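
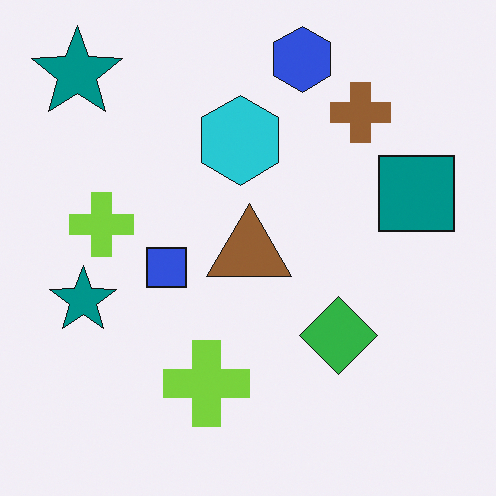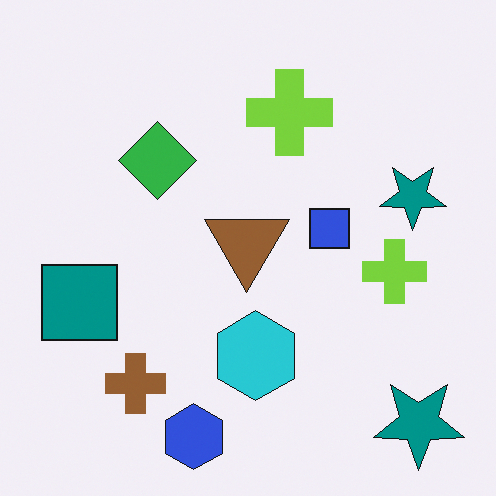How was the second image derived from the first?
Rotated 180°.

The blue hexagon sits in the top of the first image and the bottom of the second — consistent with a whole-image 180° rotation.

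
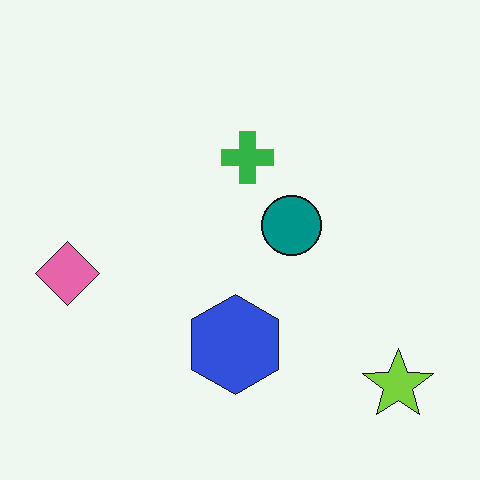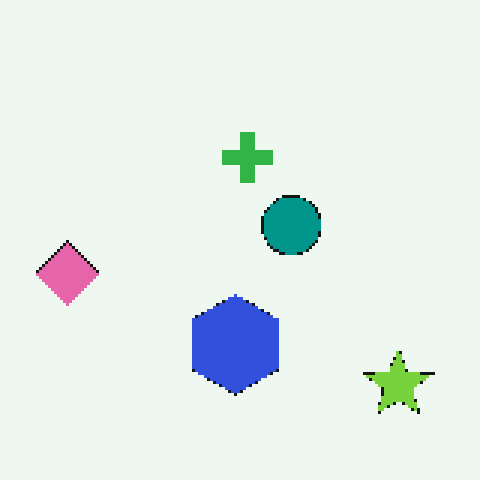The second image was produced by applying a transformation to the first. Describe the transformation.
It was mildly pixelated.

Shapes are reduced to large square blocks; fine edges and outlines are lost — a downscale-then-upscale (mosaic) effect.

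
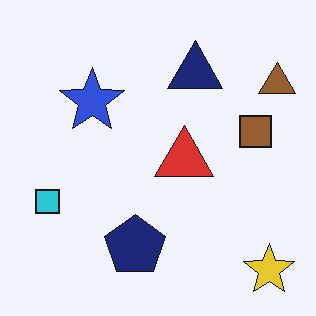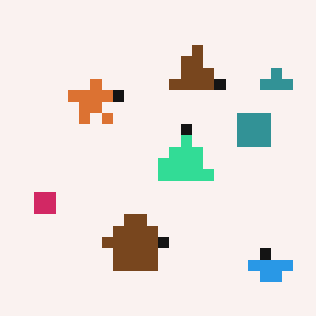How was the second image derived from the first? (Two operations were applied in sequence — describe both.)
Hue-shifted noticeably, then coarsely pixelated.

Every shape's color has rotated by the same amount around the hue wheel — a uniform hue shift. Shapes are reduced to large square blocks; fine edges and outlines are lost — a downscale-then-upscale (mosaic) effect.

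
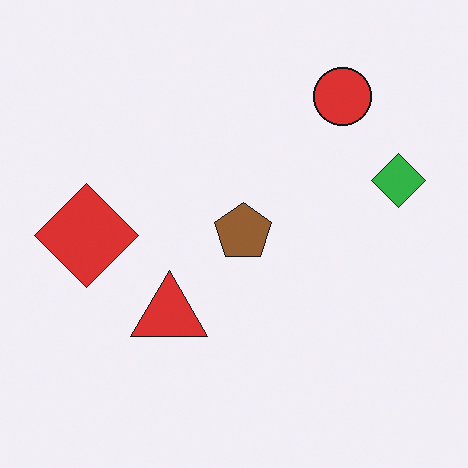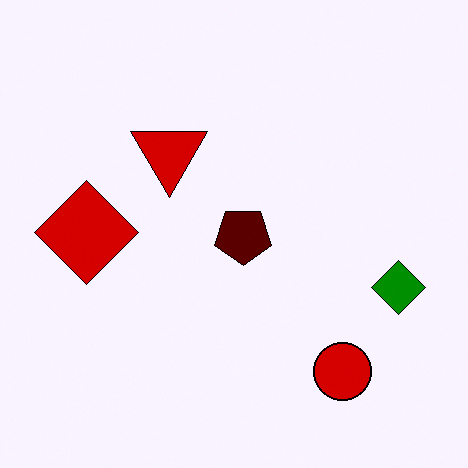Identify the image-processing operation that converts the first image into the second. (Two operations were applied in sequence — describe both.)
This is the original image boosted in contrast, then flipped vertically (top ↔ bottom).

Tones are pushed away from mid-grey across the whole image — a global contrast change. The red circle is in the top-right of the first image and the bottom-right of the second — shapes on opposite sides of the horizontal midline have swapped in a mirror flip.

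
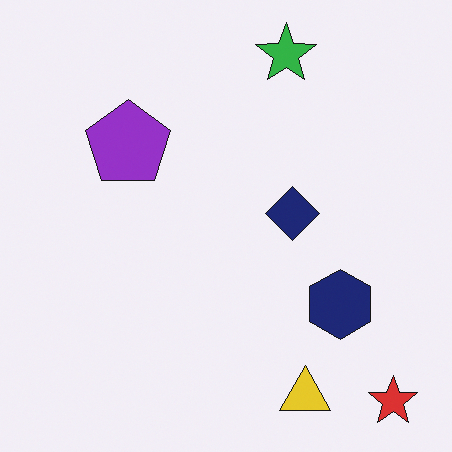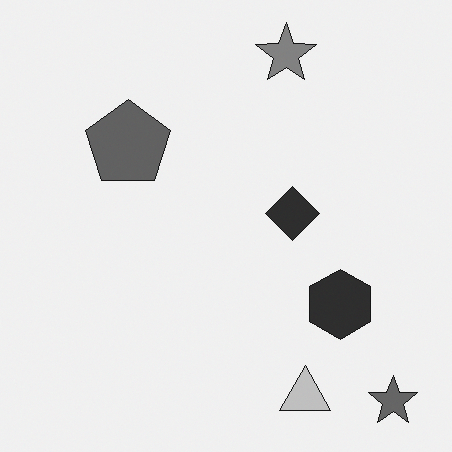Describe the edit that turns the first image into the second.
The image was converted to grayscale.

All color is removed — every shape is now a shade of grey.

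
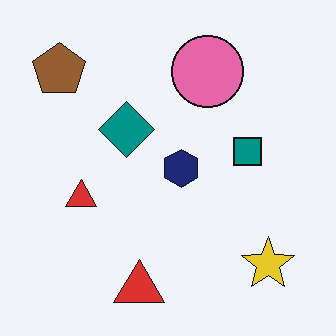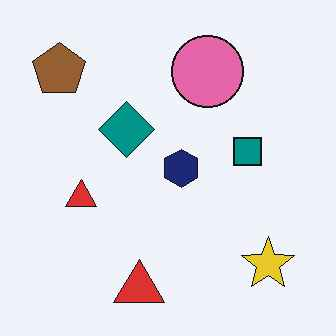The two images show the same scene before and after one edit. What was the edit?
It was given moderate JPEG compression.

Blocky 8×8 compression artifacts appear around shape edges and the flat background shows ringing — characteristic JPEG degradation.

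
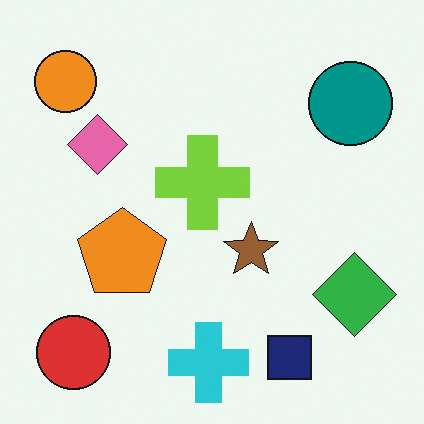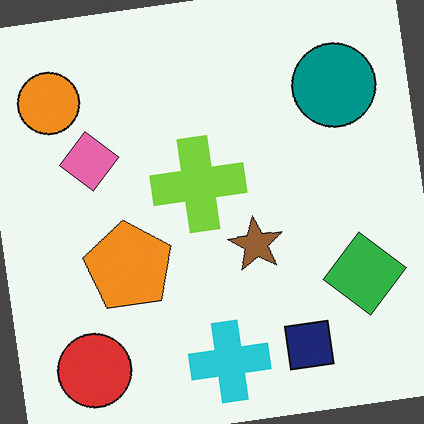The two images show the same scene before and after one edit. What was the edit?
The transformation is: rotated counter-clockwise by a slight angle.

Every shape is tilted by the same angle and the image corners show triangular fill wedges — a whole-image rotation by a non-right angle.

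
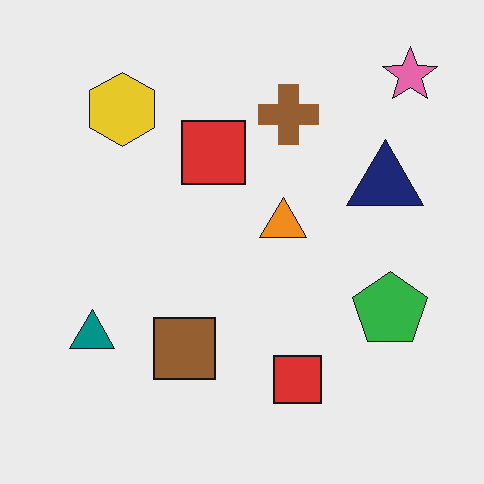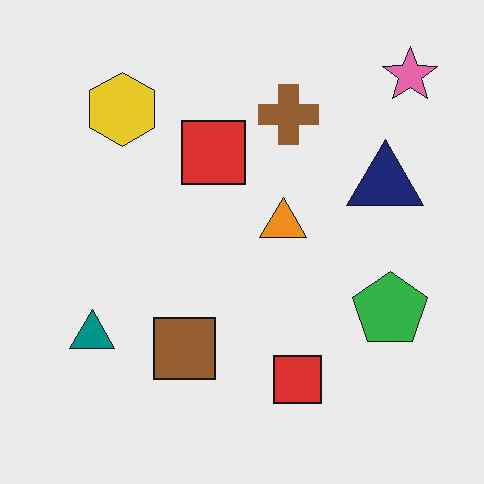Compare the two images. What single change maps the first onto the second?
The second image is the first JPEG-compressed with visible artifacts.

Blocky 8×8 compression artifacts appear around shape edges and the flat background shows ringing — characteristic JPEG degradation.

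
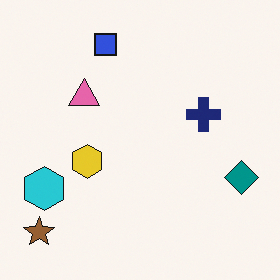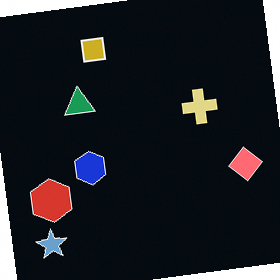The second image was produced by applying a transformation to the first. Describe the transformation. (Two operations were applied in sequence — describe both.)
The second image is the first rotated counter-clockwise by a small amount, then color-inverted (negative).

Every shape is tilted by the same angle and the image corners show triangular fill wedges — a whole-image rotation by a non-right angle. The light background has become dark and every shape's color is its complement — a photographic negative.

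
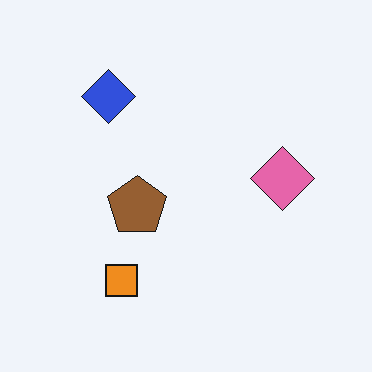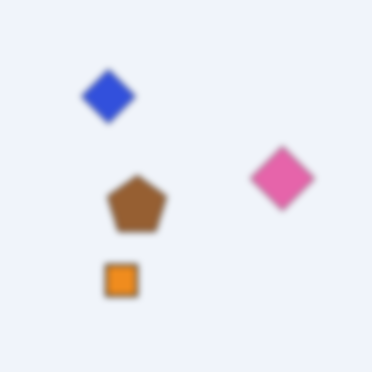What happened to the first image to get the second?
This is the original image noticeably gaussian-blurred.

Shape edges and outlines are uniformly softened across the whole image.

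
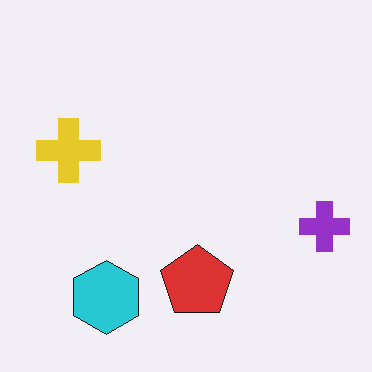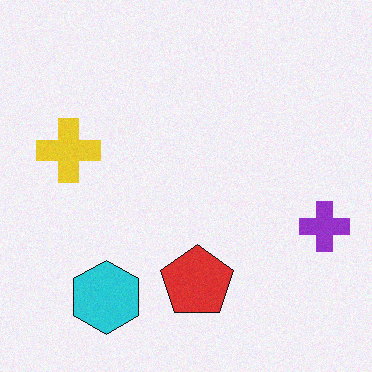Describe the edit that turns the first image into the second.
Degraded with subtle gaussian noise.

Random speckle covers the whole image, including the flat background.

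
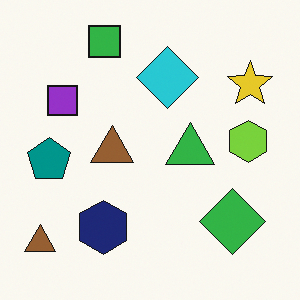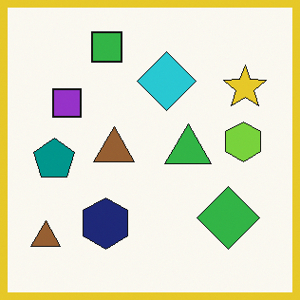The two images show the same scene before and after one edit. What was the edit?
The transformation is: framed with a yellow border.

A solid yellow frame runs around the edge of the second image, with the content slightly shrunk inside it.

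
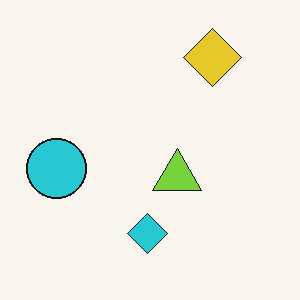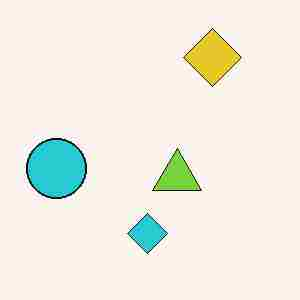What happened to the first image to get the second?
The image was heavily JPEG-compressed with obvious blocking artifacts.

Blocky 8×8 compression artifacts appear around shape edges and the flat background shows ringing — characteristic JPEG degradation.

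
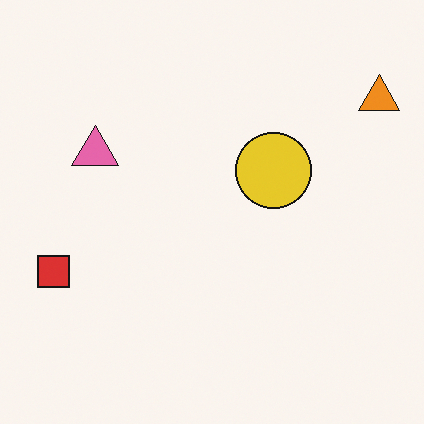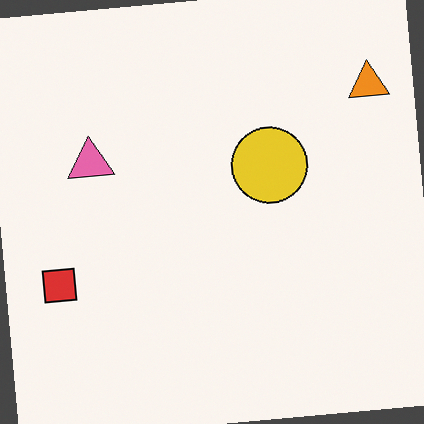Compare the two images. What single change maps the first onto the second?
The transformation is: rotated counter-clockwise by a small amount.

Every shape is tilted by the same angle and the image corners show triangular fill wedges — a whole-image rotation by a non-right angle.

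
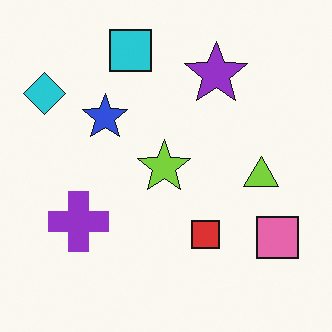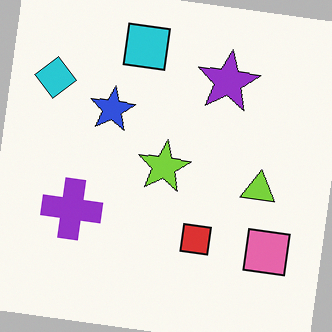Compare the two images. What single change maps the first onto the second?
This is the original image rotated clockwise by a slight angle.

Every shape is tilted by the same angle and the image corners show triangular fill wedges — a whole-image rotation by a non-right angle.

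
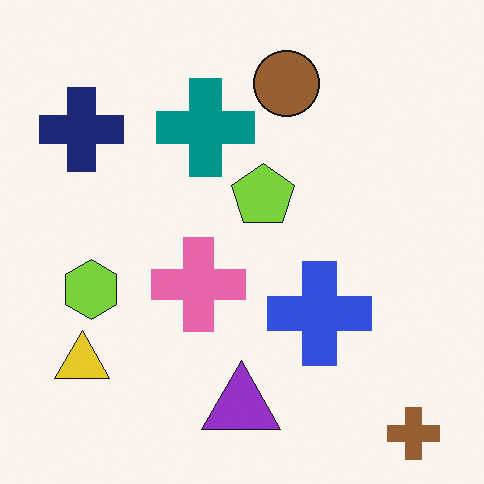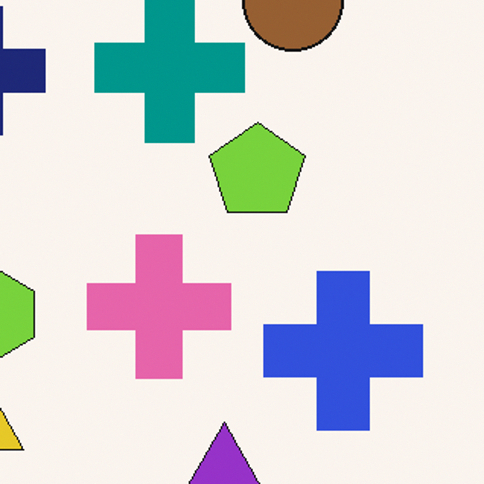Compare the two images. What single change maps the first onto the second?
The second image is the first cropped to a modestly smaller region and rescaled.

The visible shapes are larger and the field of view is narrower; shapes near the original edges may be partly or wholly outside the frame — a crop-and-rescale.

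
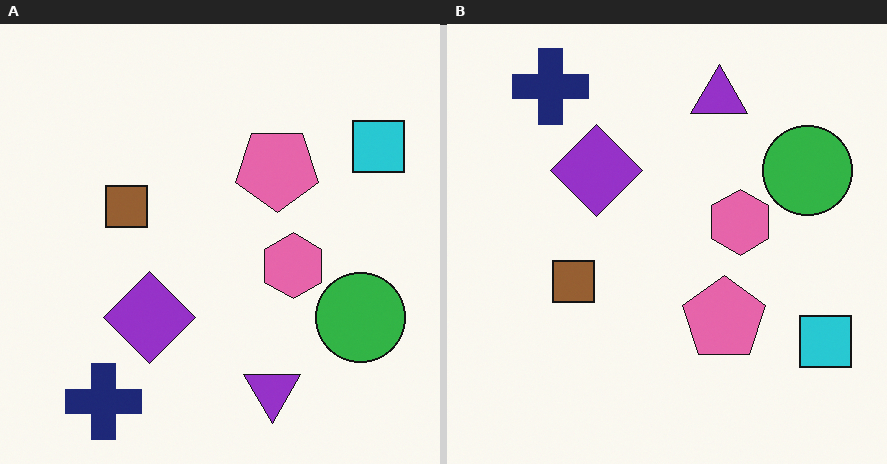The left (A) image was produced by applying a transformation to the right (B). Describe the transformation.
The left (A) image is the right (B) flipped vertically (top ↔ bottom).

The navy cross is in the top-left of the right (B) image and the bottom-left of the left (A) — shapes on opposite sides of the horizontal midline have swapped in a mirror flip.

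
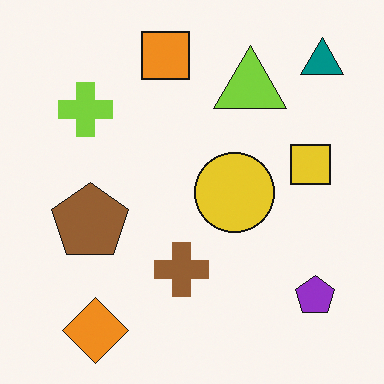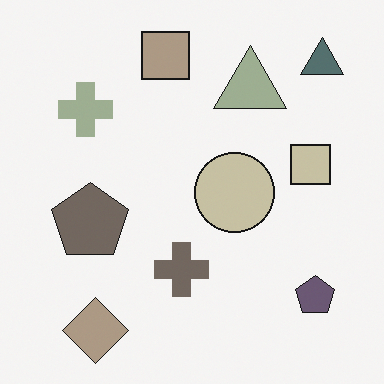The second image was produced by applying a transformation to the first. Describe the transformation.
The transformation is: heavily desaturated.

All colors are more muted and greyish — a global saturation change.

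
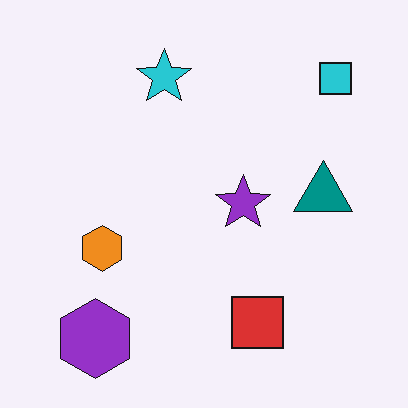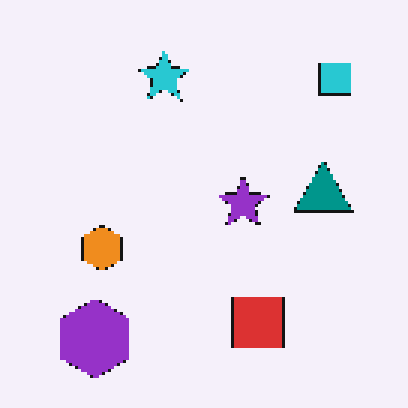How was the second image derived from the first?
This is the original image lightly pixelated (a mild mosaic effect).

Shapes are reduced to large square blocks; fine edges and outlines are lost — a downscale-then-upscale (mosaic) effect.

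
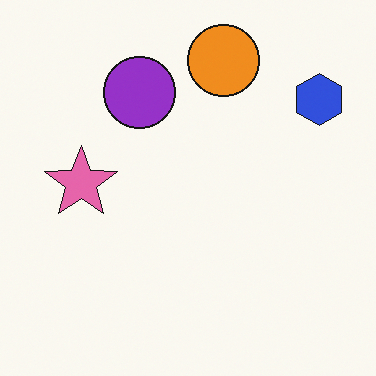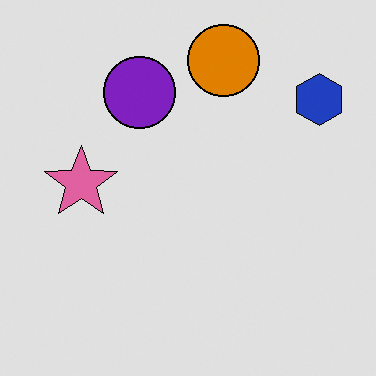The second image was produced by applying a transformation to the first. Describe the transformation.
It was moderately posterized.

Each flat color has snapped to a coarser quantized level — most visibly, the near-white background has dropped to a flat grey.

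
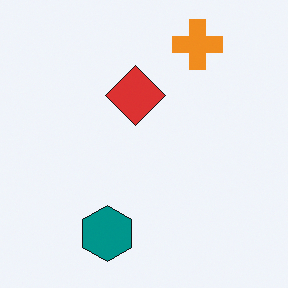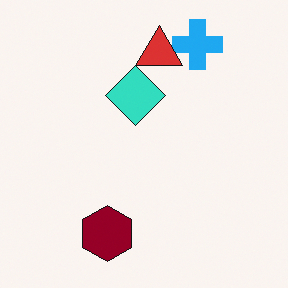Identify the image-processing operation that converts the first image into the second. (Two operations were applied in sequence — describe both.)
The second image is the first hue-shifted by a large amount, then overlaid with an additional red triangle.

Every shape's color has rotated by the same amount around the hue wheel — a uniform hue shift. A red triangle appears in the second image that is absent from the first.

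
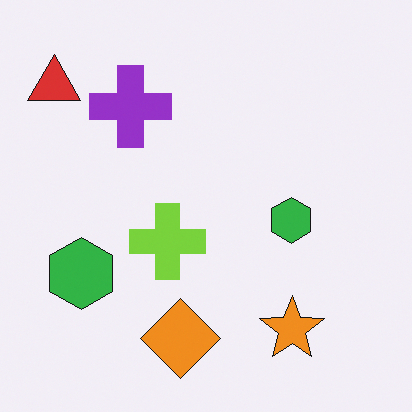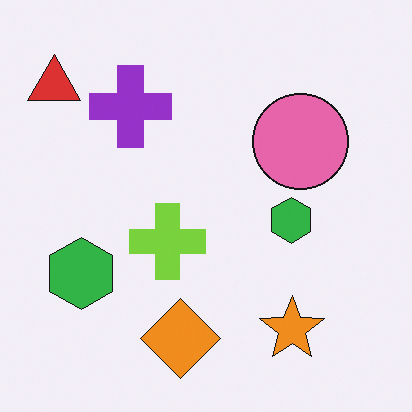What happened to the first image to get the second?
Overlaid with an additional pink circle.

A pink circle appears in the second image that is absent from the first.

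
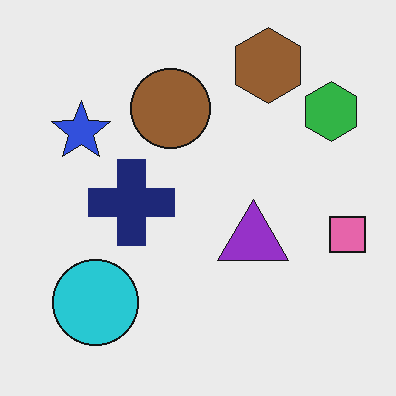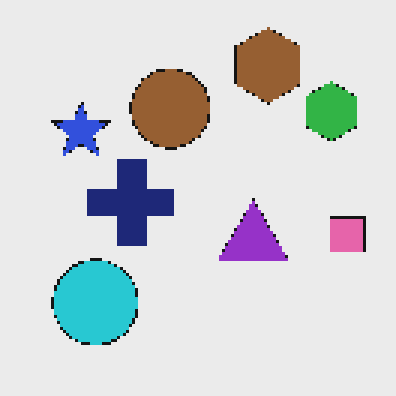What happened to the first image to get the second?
The second image is the first lightly pixelated (a mild mosaic effect).

Shapes are reduced to large square blocks; fine edges and outlines are lost — a downscale-then-upscale (mosaic) effect.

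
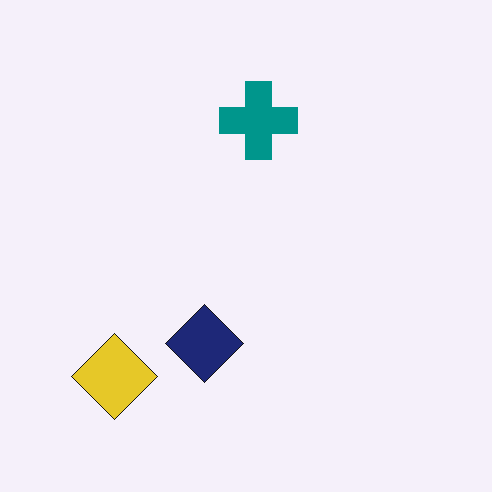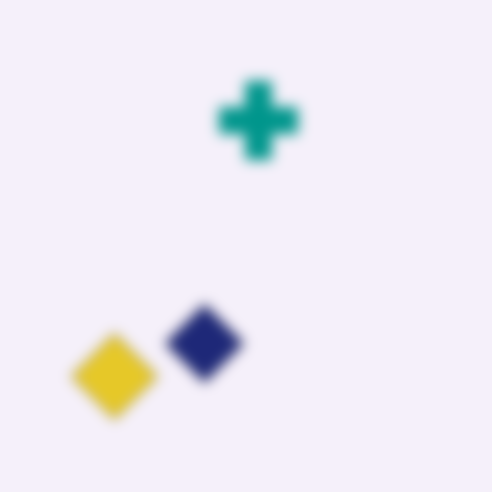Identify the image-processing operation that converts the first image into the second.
Heavily blurred.

Shape edges and outlines are uniformly softened across the whole image.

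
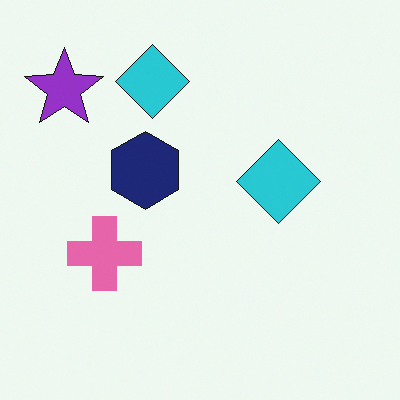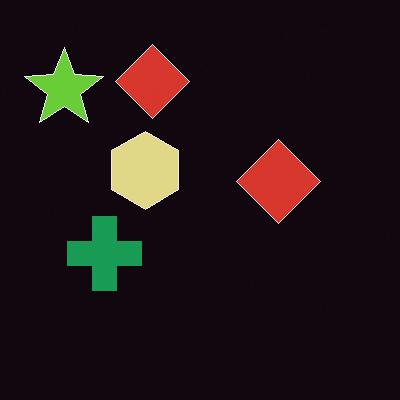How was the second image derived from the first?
It was color-inverted (negative).

The light background has become dark and every shape's color is its complement — a photographic negative.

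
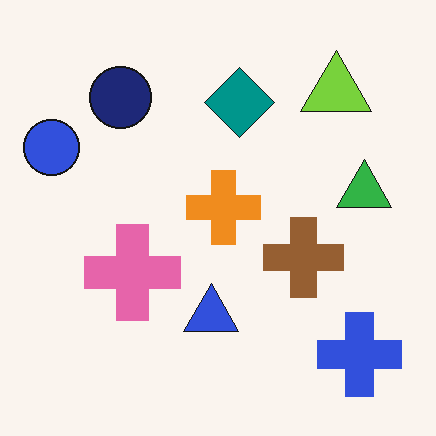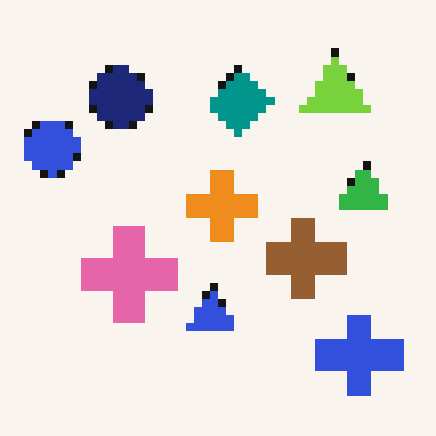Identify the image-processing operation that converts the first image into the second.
This is the original image moderately pixelated.

Shapes are reduced to large square blocks; fine edges and outlines are lost — a downscale-then-upscale (mosaic) effect.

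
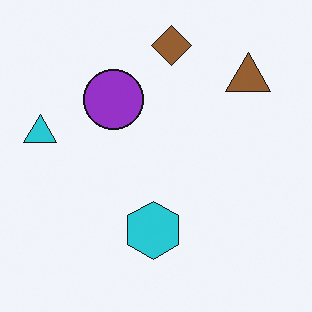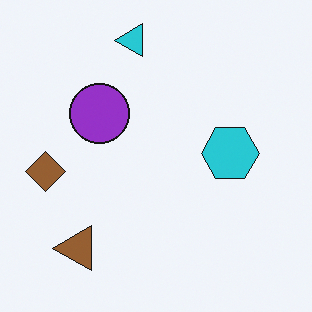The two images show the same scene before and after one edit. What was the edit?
The transformation is: transposed (reflected across the top-left ↔ bottom-right diagonal).

Shapes have swapped their row and column positions — what was in the top-right is now in the bottom-left — a diagonal reflection.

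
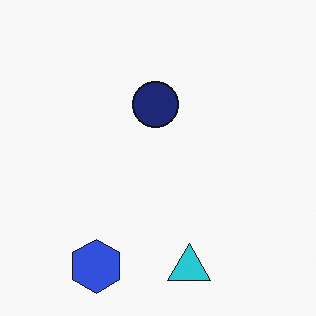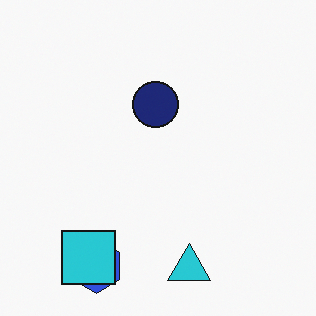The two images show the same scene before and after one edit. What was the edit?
It was overlaid with an additional cyan square.

A cyan square appears in the second image that is absent from the first.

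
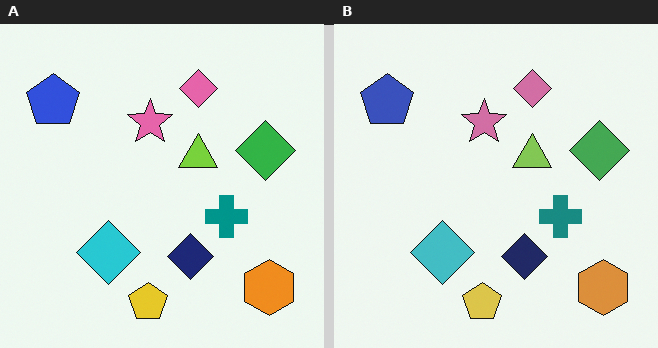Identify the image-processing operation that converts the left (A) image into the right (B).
The transformation is: slightly desaturated.

All colors are more muted and greyish — a global saturation change.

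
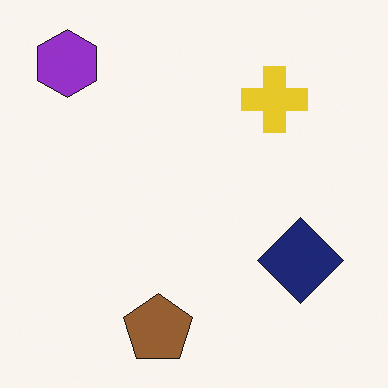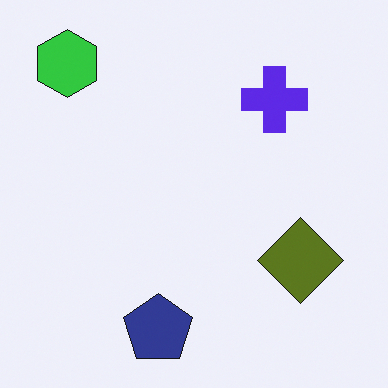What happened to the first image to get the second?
The second image is the first hue-shifted through roughly half the color wheel.

Every shape's color has rotated by the same amount around the hue wheel — a uniform hue shift.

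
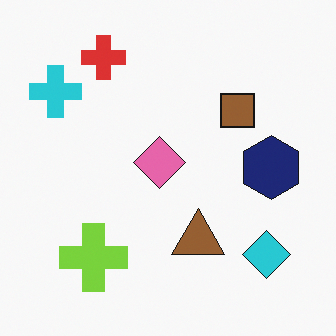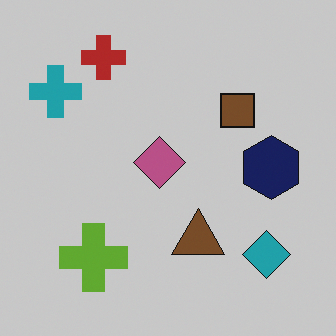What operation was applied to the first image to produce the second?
The image was slightly darkened.

Every pixel — background and shapes alike — is uniformly darkened.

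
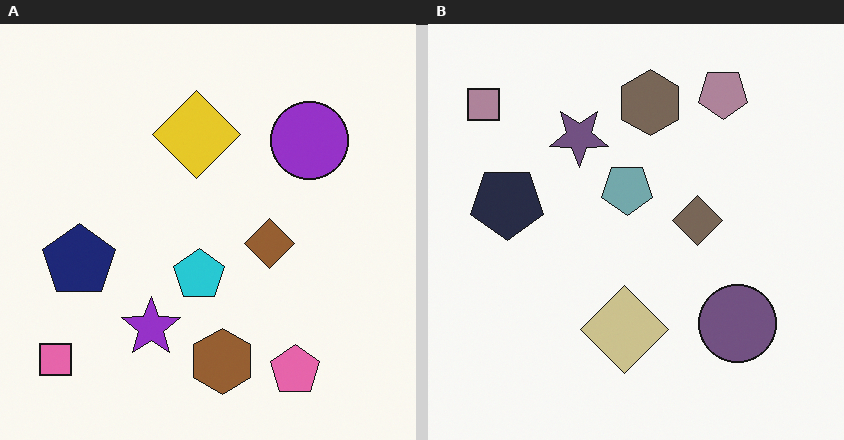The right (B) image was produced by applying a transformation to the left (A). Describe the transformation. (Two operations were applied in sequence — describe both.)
It was flipped vertically (top ↔ bottom), then made much more muted (saturation change).

The pink pentagon is in the bottom-right of the left (A) image and the top-right of the right (B) — shapes on opposite sides of the horizontal midline have swapped in a mirror flip. All colors are more muted and greyish — a global saturation change.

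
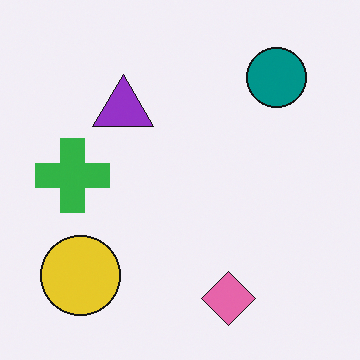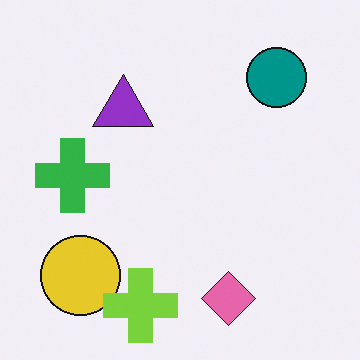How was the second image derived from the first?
The transformation is: overlaid with an additional lime cross.

A lime cross appears in the second image that is absent from the first.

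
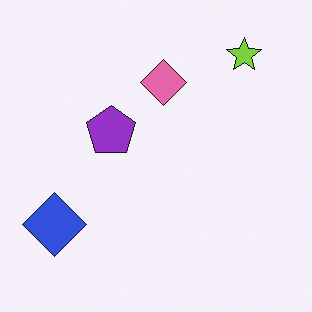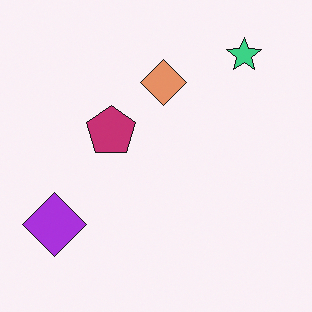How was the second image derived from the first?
The image was hue-shifted by a small amount.

Every shape's color has rotated by the same amount around the hue wheel — a uniform hue shift.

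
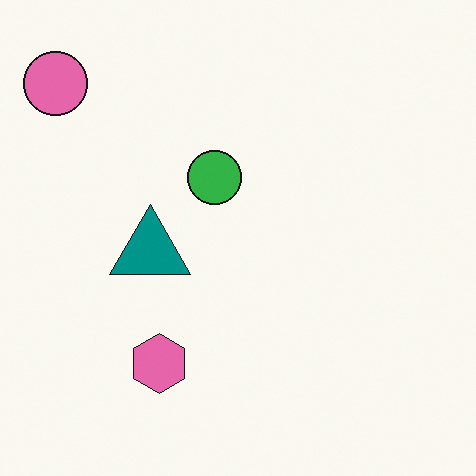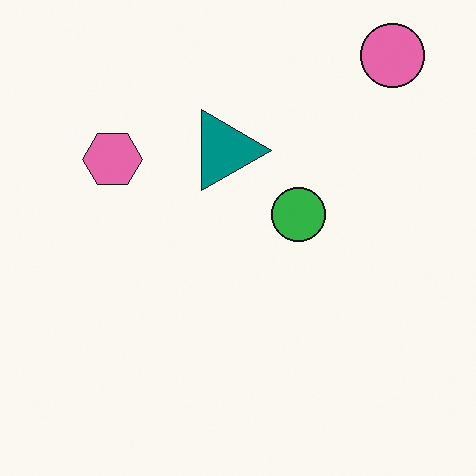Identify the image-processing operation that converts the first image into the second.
It was rotated 90° clockwise.

The pink circle sits in the top-left of the first image and the top-right of the second — consistent with a whole-image 90° clockwise rotation.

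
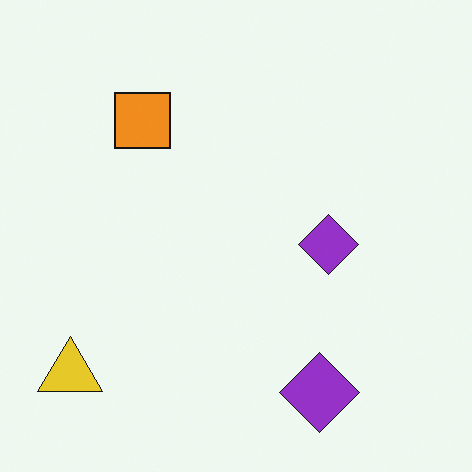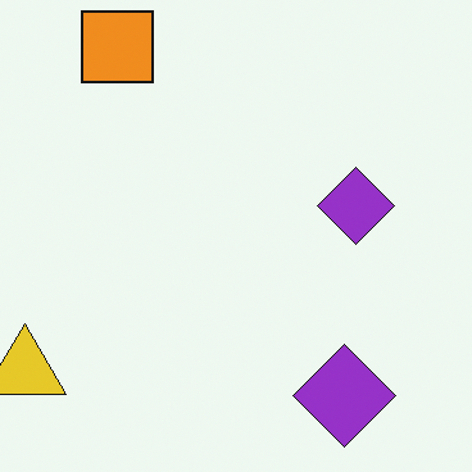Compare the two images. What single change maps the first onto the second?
The image was cropped to a modestly smaller region and rescaled.

The visible shapes are larger and the field of view is narrower; shapes near the original edges may be partly or wholly outside the frame — a crop-and-rescale.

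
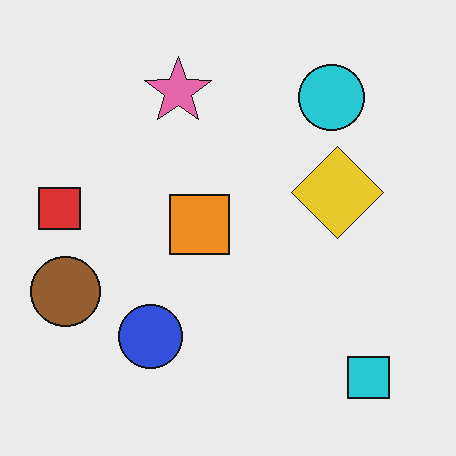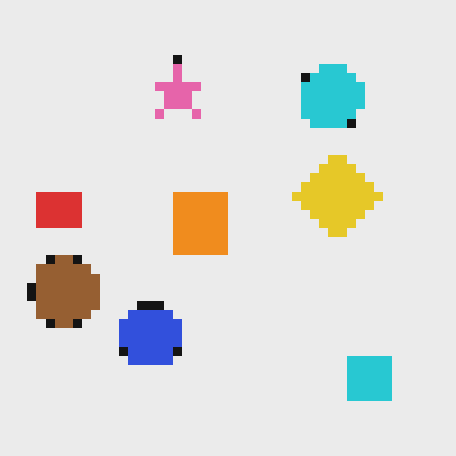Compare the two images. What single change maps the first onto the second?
The second image is the first heavily pixelated into large blocks.

Shapes are reduced to large square blocks; fine edges and outlines are lost — a downscale-then-upscale (mosaic) effect.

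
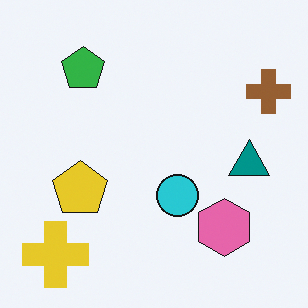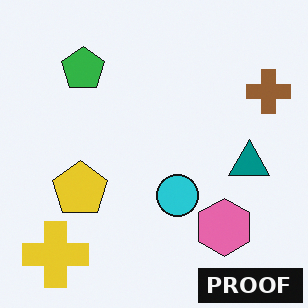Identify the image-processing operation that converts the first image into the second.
It was watermarked with the text "PROOF" in the lower-right corner.

A dark label reading "PROOF" appears in the lower-right corner.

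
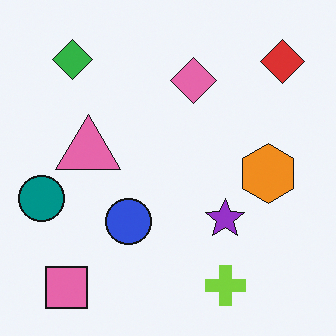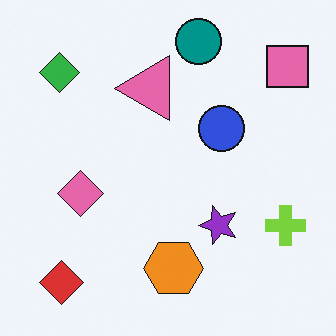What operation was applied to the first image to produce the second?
The second image is the first transposed (reflected across the top-left ↔ bottom-right diagonal).

Shapes have swapped their row and column positions — what was in the top-right is now in the bottom-left — a diagonal reflection.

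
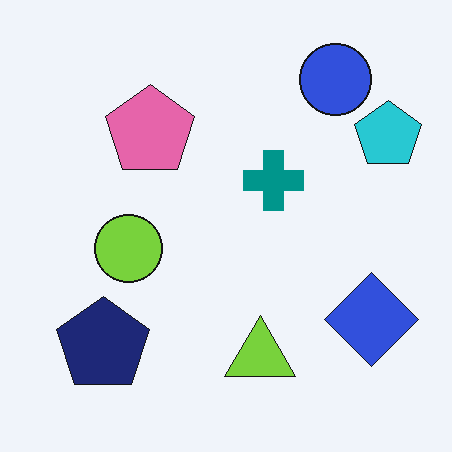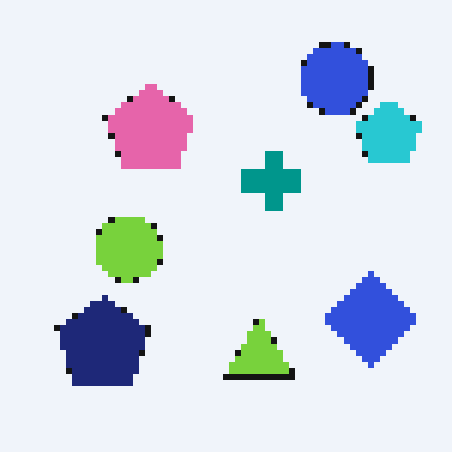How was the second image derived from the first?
The image was moderately pixelated.

Shapes are reduced to large square blocks; fine edges and outlines are lost — a downscale-then-upscale (mosaic) effect.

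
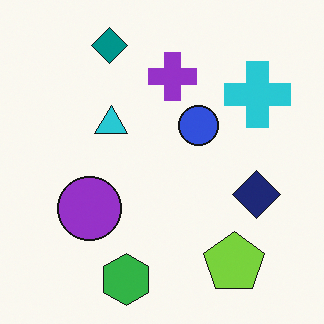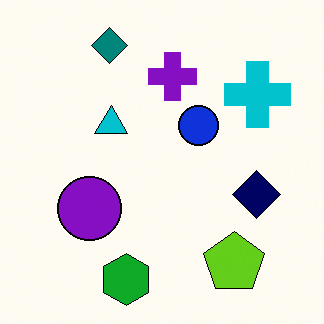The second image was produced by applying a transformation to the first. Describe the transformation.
Given slightly increased contrast.

Tones are pushed away from mid-grey across the whole image — a global contrast change.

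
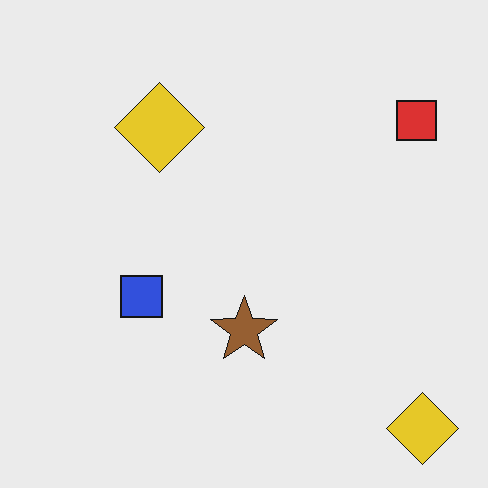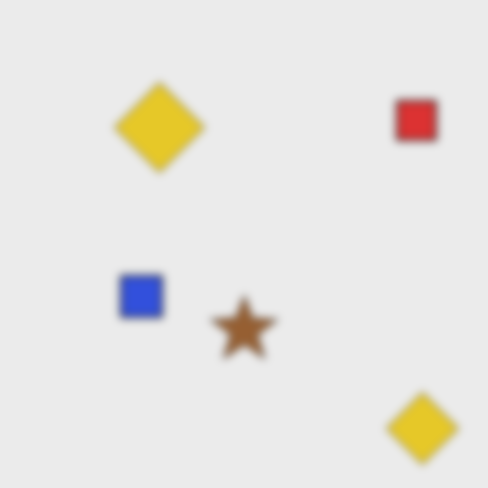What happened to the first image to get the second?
The transformation is: noticeably gaussian-blurred.

Shape edges and outlines are uniformly softened across the whole image.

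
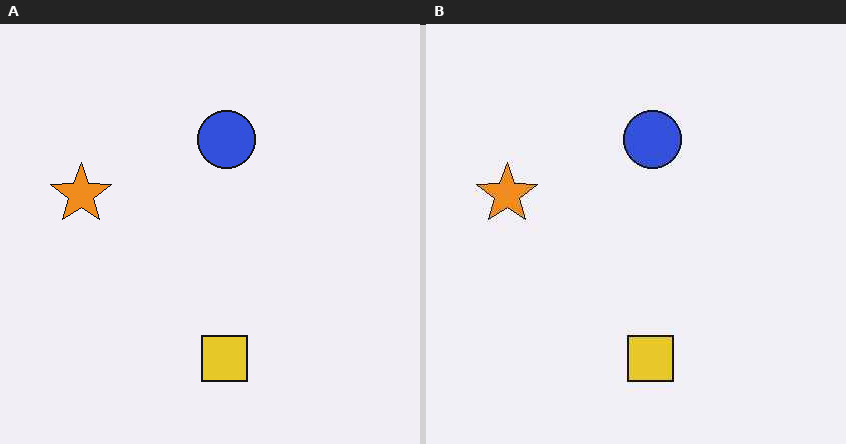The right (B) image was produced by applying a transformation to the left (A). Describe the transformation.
The image was JPEG-compressed with visible artifacts.

Blocky 8×8 compression artifacts appear around shape edges and the flat background shows ringing — characteristic JPEG degradation.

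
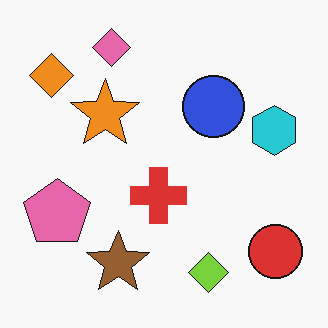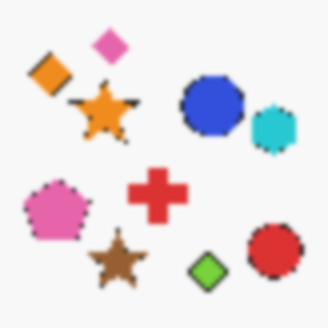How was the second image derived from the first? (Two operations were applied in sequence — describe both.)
Mildly pixelated, then slightly softened.

Shapes are reduced to large square blocks; fine edges and outlines are lost — a downscale-then-upscale (mosaic) effect. Shape edges and outlines are uniformly softened across the whole image.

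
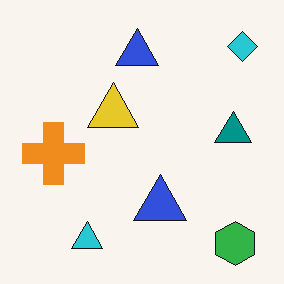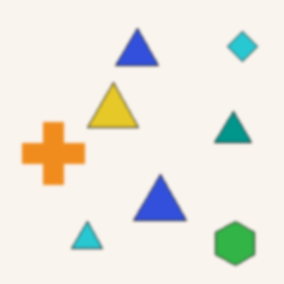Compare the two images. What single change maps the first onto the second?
The second image is the first given a subtle gaussian blur.

Shape edges and outlines are uniformly softened across the whole image.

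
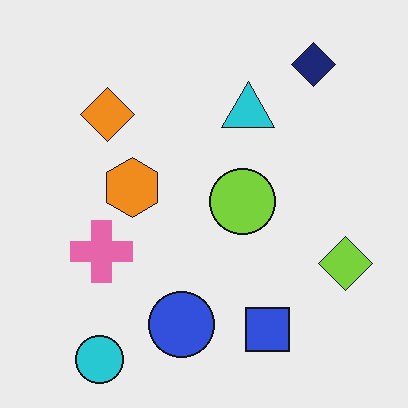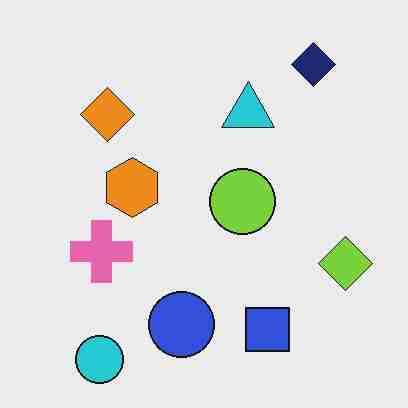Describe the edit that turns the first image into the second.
The second image is the first heavily JPEG-compressed with obvious blocking artifacts.

Blocky 8×8 compression artifacts appear around shape edges and the flat background shows ringing — characteristic JPEG degradation.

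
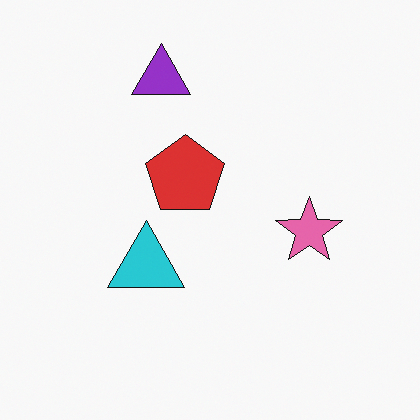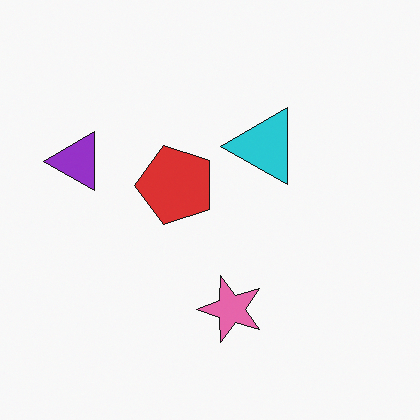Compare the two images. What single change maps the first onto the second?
The transformation is: transposed (reflected across the top-left ↔ bottom-right diagonal).

Shapes have swapped their row and column positions — what was in the top-right is now in the bottom-left — a diagonal reflection.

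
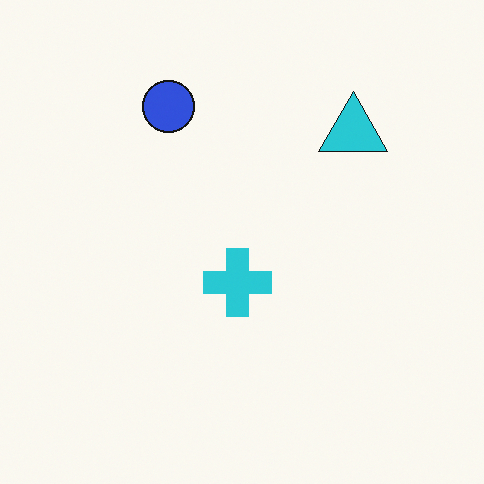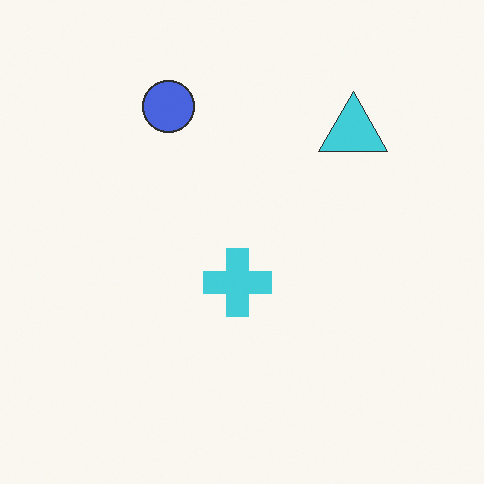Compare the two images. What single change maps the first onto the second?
The image was given slightly reduced contrast.

Tones are pushed toward mid-grey across the whole image — a global contrast change.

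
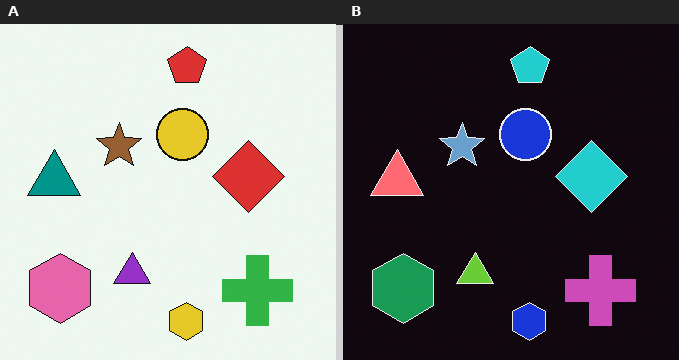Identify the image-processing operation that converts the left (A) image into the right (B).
Color-inverted (negative).

The light background has become dark and every shape's color is its complement — a photographic negative.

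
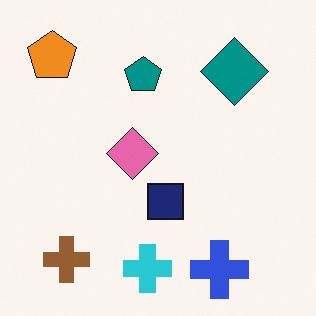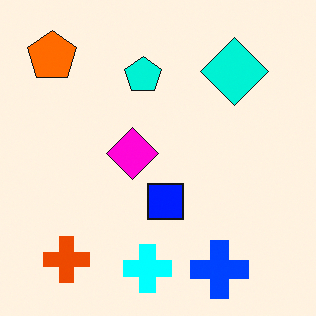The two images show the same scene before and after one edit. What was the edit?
Made much more vivid (saturation change).

All colors are more vivid — a global saturation change.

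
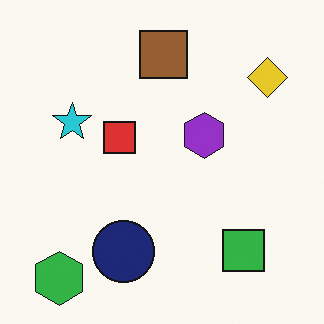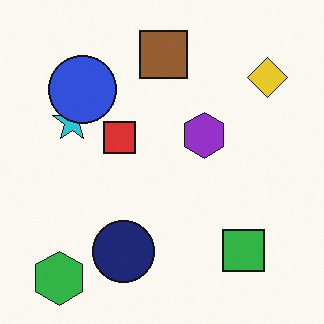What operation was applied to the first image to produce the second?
The second image is the first overlaid with an additional blue circle.

A blue circle appears in the second image that is absent from the first.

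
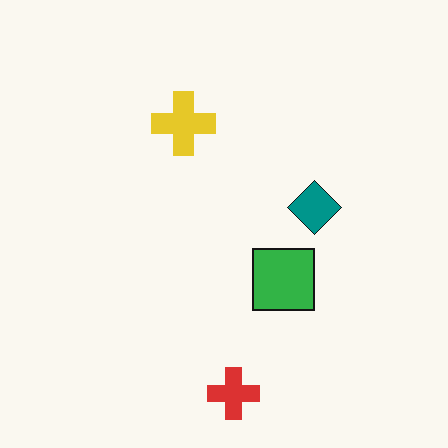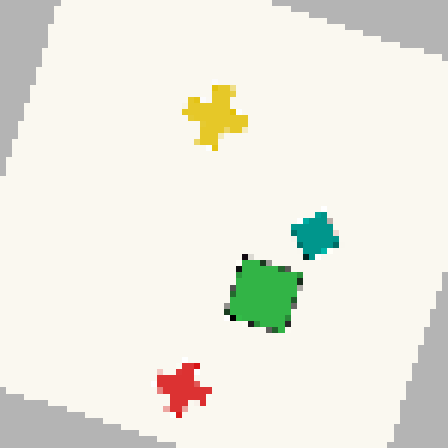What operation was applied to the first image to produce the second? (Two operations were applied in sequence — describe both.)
It was rotated clockwise by a moderate amount, then pixelated into visible square blocks.

Every shape is tilted by the same angle and the image corners show triangular fill wedges — a whole-image rotation by a non-right angle. Shapes are reduced to large square blocks; fine edges and outlines are lost — a downscale-then-upscale (mosaic) effect.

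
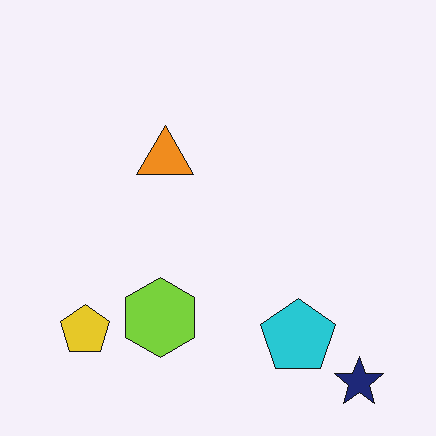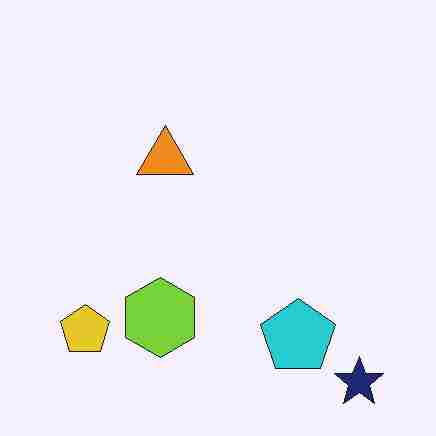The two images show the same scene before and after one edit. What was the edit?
The transformation is: degraded with heavy JPEG compression.

Blocky 8×8 compression artifacts appear around shape edges and the flat background shows ringing — characteristic JPEG degradation.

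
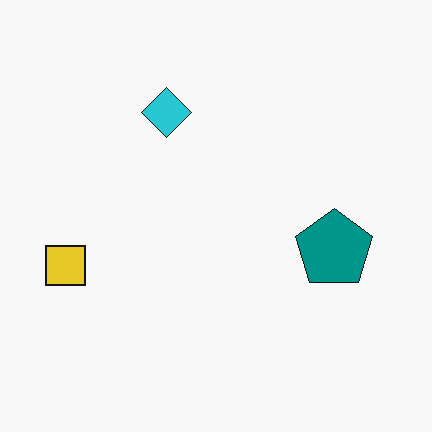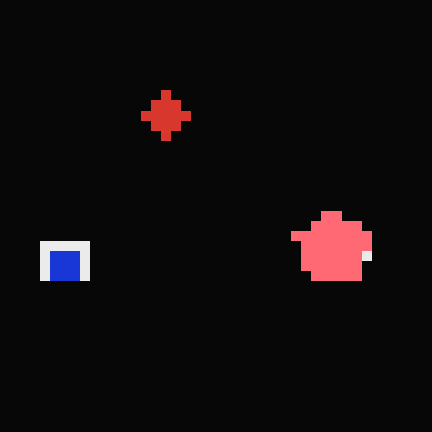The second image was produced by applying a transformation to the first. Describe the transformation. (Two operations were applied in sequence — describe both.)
Color-inverted (negative), then heavily pixelated into large blocks.

The light background has become dark and every shape's color is its complement — a photographic negative. Shapes are reduced to large square blocks; fine edges and outlines are lost — a downscale-then-upscale (mosaic) effect.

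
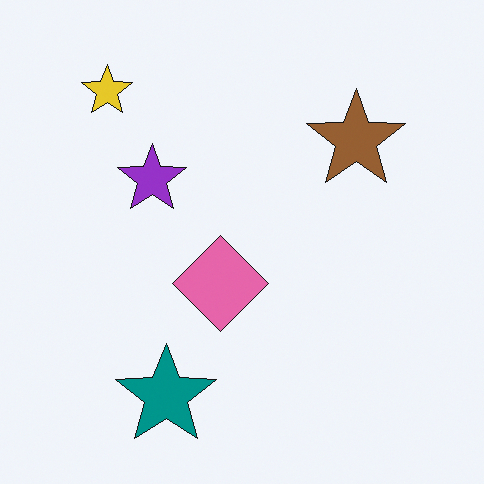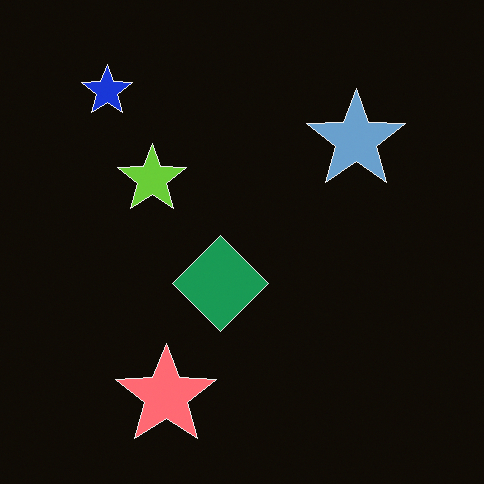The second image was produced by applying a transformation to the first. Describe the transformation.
This is the original image color-inverted (negative).

The light background has become dark and every shape's color is its complement — a photographic negative.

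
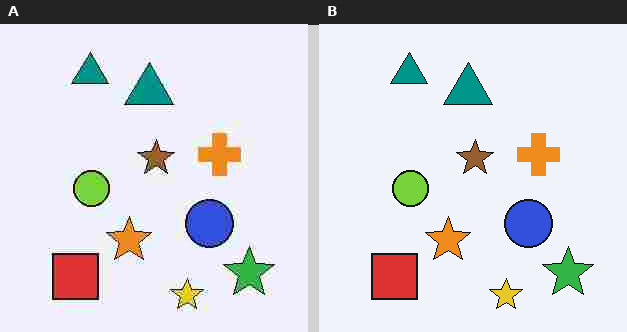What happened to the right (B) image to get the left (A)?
The transformation is: heavily JPEG-compressed with obvious blocking artifacts.

Blocky 8×8 compression artifacts appear around shape edges and the flat background shows ringing — characteristic JPEG degradation.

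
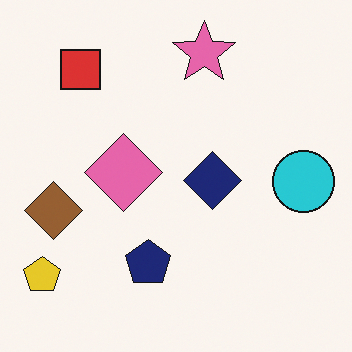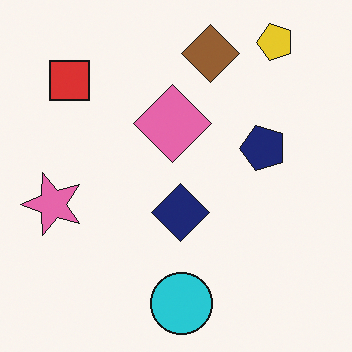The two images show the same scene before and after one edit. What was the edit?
It was transposed (reflected across the top-left ↔ bottom-right diagonal).

Shapes have swapped their row and column positions — what was in the top-right is now in the bottom-left — a diagonal reflection.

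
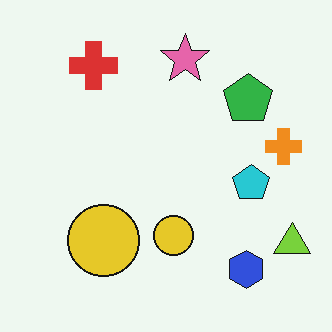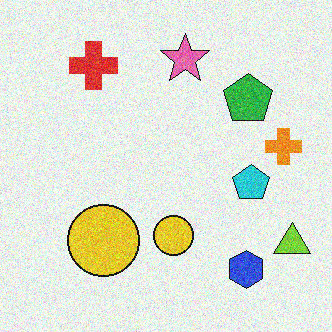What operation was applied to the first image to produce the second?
This is the original image degraded with visible gaussian noise.

Random speckle covers the whole image, including the flat background.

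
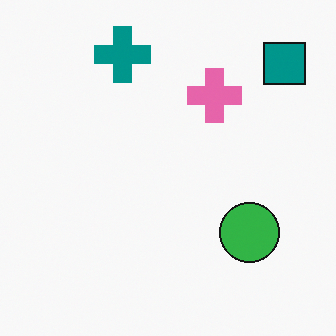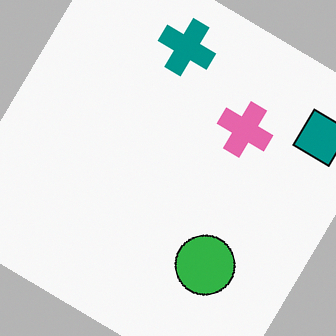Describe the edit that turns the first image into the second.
The second image is the first rotated clockwise by a large amount — several tens of degrees.

Every shape is tilted by the same angle and the image corners show triangular fill wedges — a whole-image rotation by a non-right angle.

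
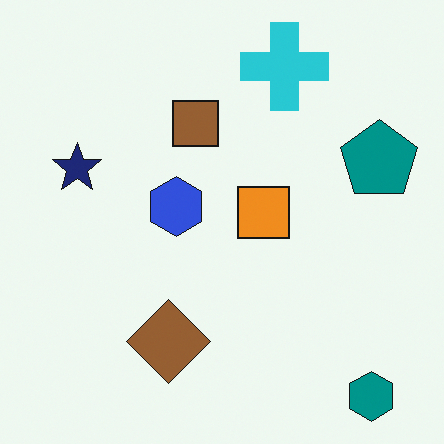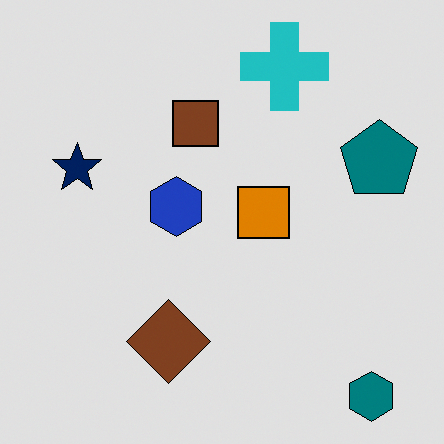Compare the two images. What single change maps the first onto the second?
The transformation is: posterized to a reduced palette.

Each flat color has snapped to a coarser quantized level — most visibly, the near-white background has dropped to a flat grey.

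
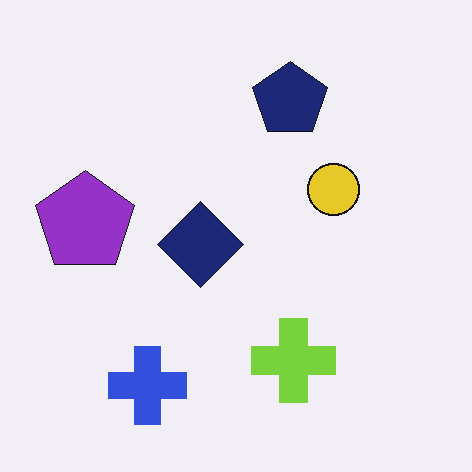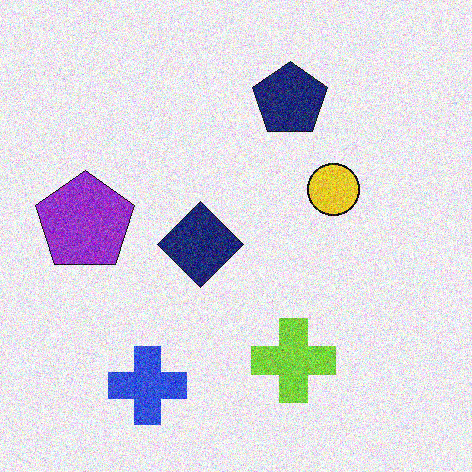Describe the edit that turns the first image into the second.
It was degraded with visible gaussian noise.

Random speckle covers the whole image, including the flat background.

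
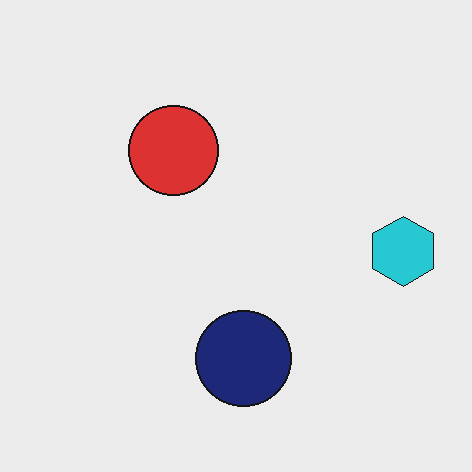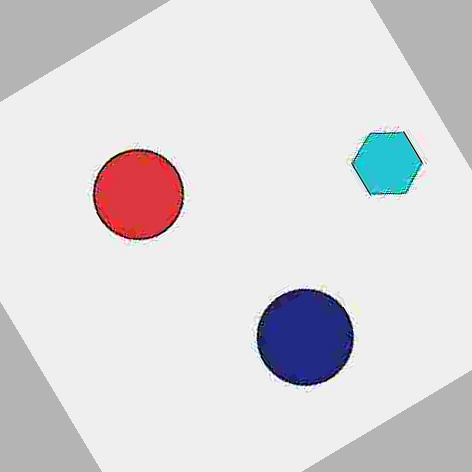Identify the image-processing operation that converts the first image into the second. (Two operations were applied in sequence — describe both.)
It was heavily JPEG-compressed with obvious blocking artifacts, then rotated counter-clockwise by a large amount — several tens of degrees.

Blocky 8×8 compression artifacts appear around shape edges and the flat background shows ringing — characteristic JPEG degradation. Every shape is tilted by the same angle and the image corners show triangular fill wedges — a whole-image rotation by a non-right angle.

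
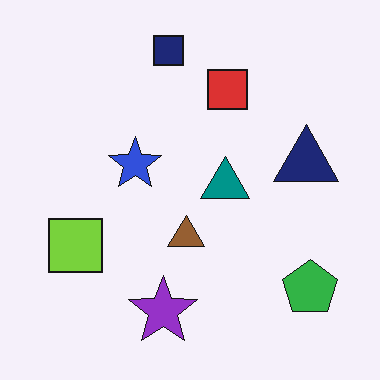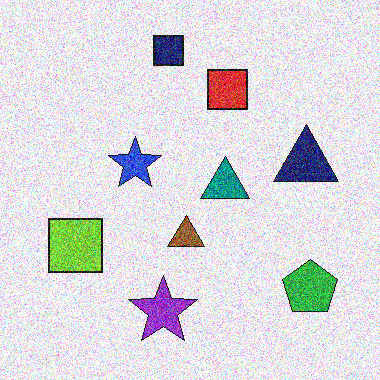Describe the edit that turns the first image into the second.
This is the original image degraded with a thick layer of grain.

Random speckle covers the whole image, including the flat background.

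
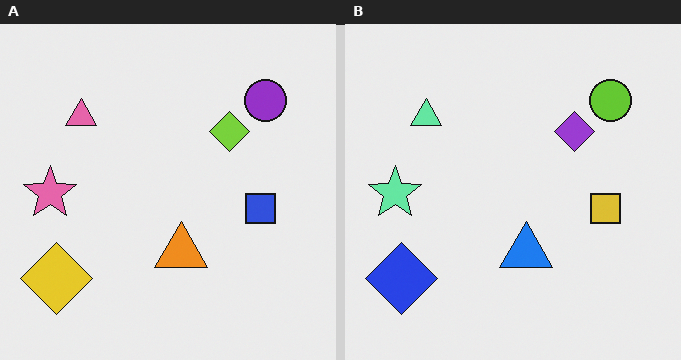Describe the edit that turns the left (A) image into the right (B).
Hue-shifted through roughly half the color wheel.

Every shape's color has rotated by the same amount around the hue wheel — a uniform hue shift.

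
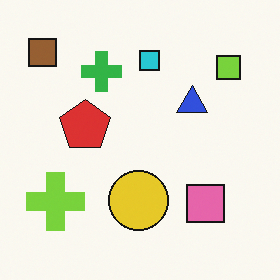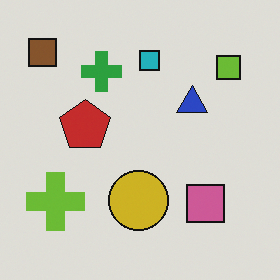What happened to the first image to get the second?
This is the original image darkened a little.

Every pixel — background and shapes alike — is uniformly darkened.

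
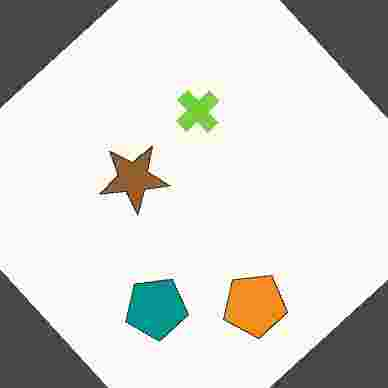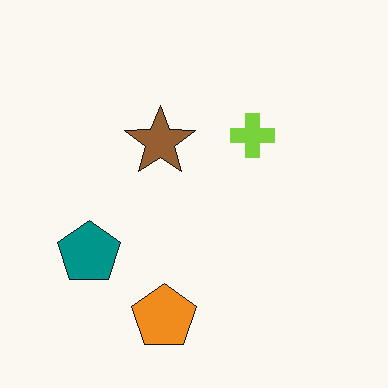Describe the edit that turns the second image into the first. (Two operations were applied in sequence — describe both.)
The transformation is: rotated counter-clockwise by a large amount — several tens of degrees, then degraded with heavy JPEG compression.

Every shape is tilted by the same angle and the image corners show triangular fill wedges — a whole-image rotation by a non-right angle. Blocky 8×8 compression artifacts appear around shape edges and the flat background shows ringing — characteristic JPEG degradation.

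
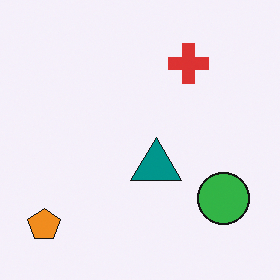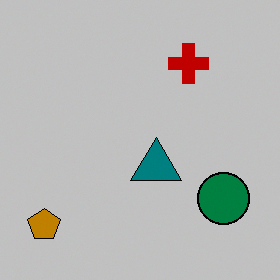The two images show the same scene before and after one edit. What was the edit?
The image was aggressively posterized.

Each flat color has snapped to a coarser quantized level — most visibly, the near-white background has dropped to a flat grey.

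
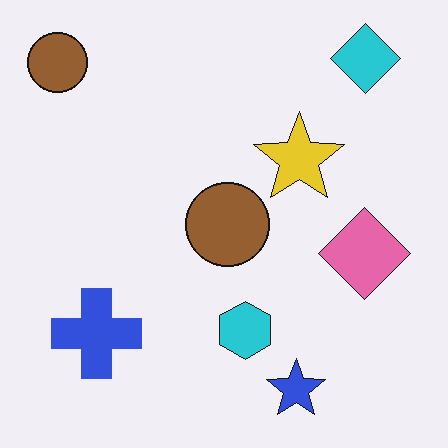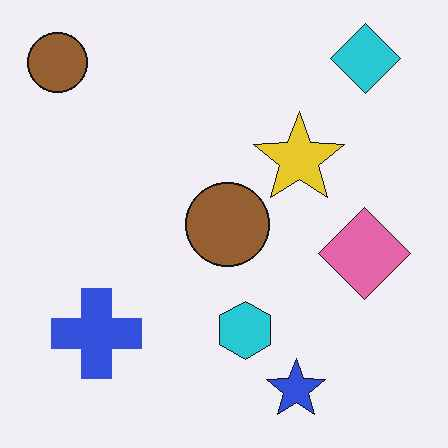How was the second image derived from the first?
The transformation is: JPEG-compressed with visible artifacts.

Blocky 8×8 compression artifacts appear around shape edges and the flat background shows ringing — characteristic JPEG degradation.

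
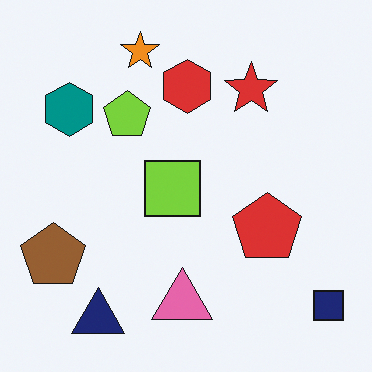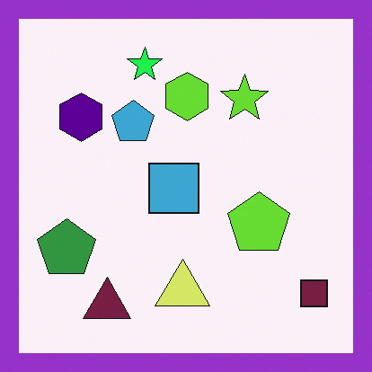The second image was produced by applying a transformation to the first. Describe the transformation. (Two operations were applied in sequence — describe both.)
It was hue-shifted through roughly a third of the color wheel, then framed with a purple border.

Every shape's color has rotated by the same amount around the hue wheel — a uniform hue shift. A solid purple frame runs around the edge of the second image, with the content slightly shrunk inside it.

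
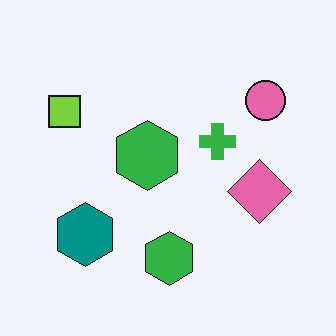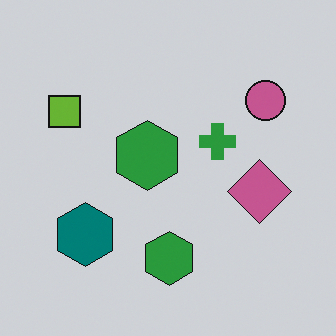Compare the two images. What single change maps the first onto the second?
Slightly darkened.

Every pixel — background and shapes alike — is uniformly darkened.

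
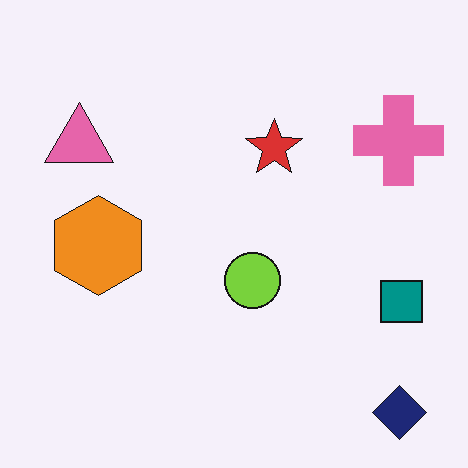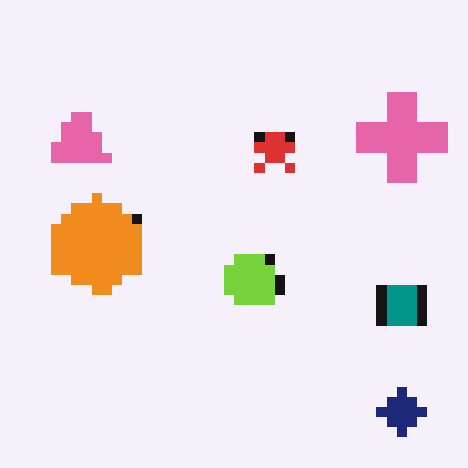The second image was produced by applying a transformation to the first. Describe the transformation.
It was heavily pixelated into large blocks.

Shapes are reduced to large square blocks; fine edges and outlines are lost — a downscale-then-upscale (mosaic) effect.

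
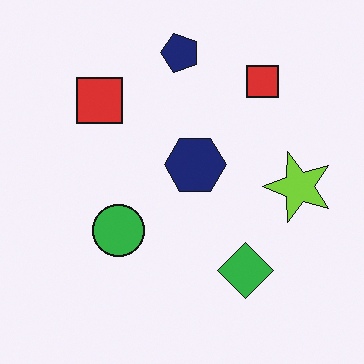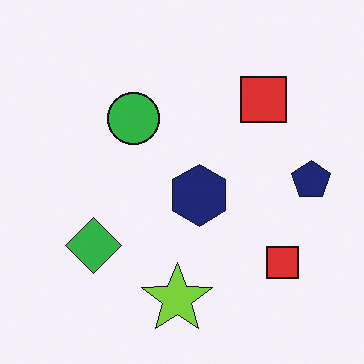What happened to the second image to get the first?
The transformation is: rotated 90° counter-clockwise.

The navy pentagon sits in the right of the second image and the top of the first — consistent with a whole-image 90° counter-clockwise rotation.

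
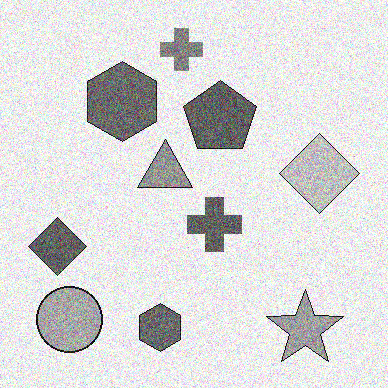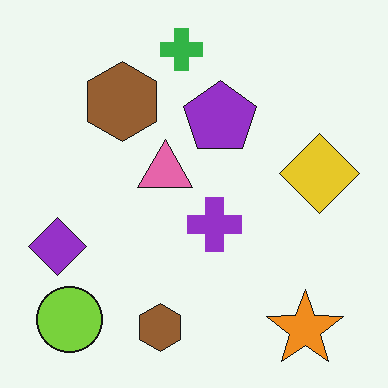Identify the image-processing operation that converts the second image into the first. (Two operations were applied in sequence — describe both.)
This is the original image converted to grayscale, then degraded with heavy additive noise.

All color is removed — every shape is now a shade of grey. Random speckle covers the whole image, including the flat background.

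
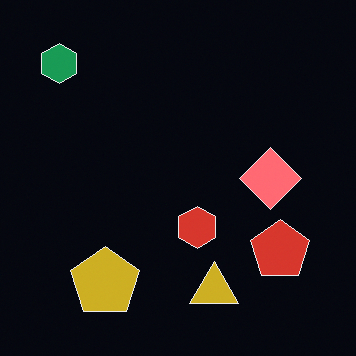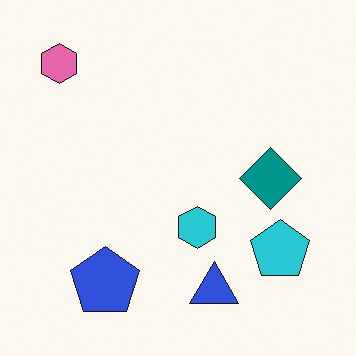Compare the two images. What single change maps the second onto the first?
This is the original image color-inverted (negative).

The light background has become dark and every shape's color is its complement — a photographic negative.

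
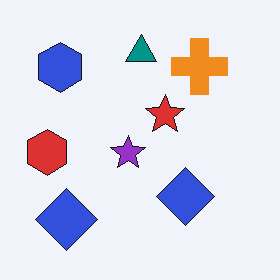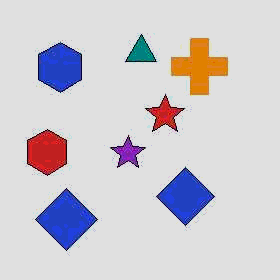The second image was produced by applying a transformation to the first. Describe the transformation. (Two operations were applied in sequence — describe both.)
The transformation is: JPEG-compressed with visible artifacts, then posterized to a reduced palette.

Blocky 8×8 compression artifacts appear around shape edges and the flat background shows ringing — characteristic JPEG degradation. Each flat color has snapped to a coarser quantized level — most visibly, the near-white background has dropped to a flat grey.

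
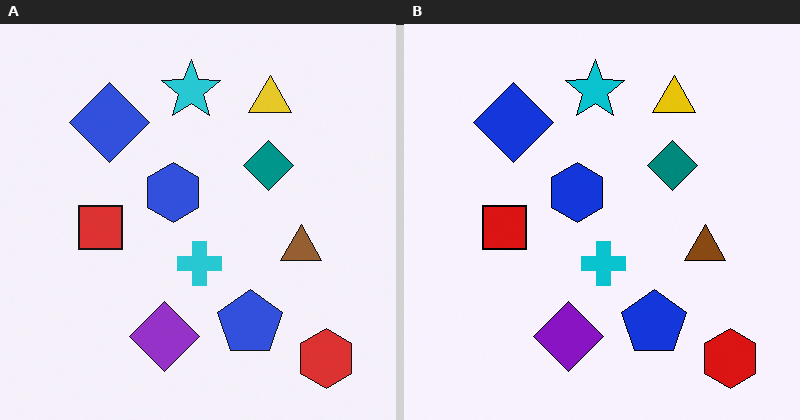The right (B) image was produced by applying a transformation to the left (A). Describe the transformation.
This is the original image given slightly increased contrast.

Tones are pushed away from mid-grey across the whole image — a global contrast change.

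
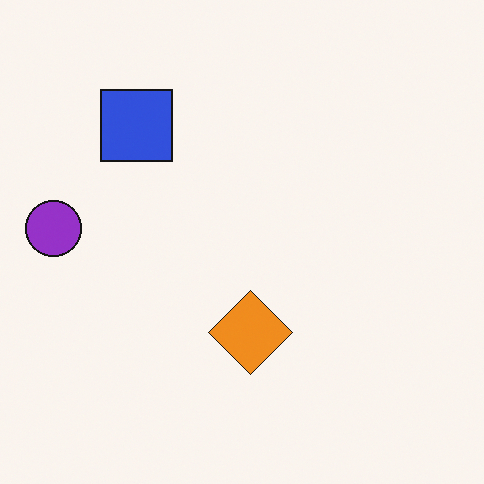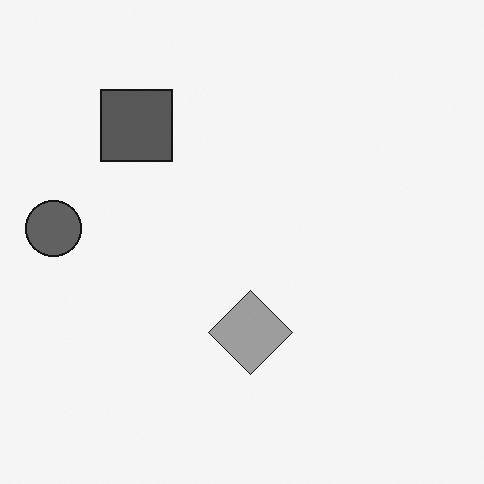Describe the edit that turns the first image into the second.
The transformation is: converted to grayscale.

All color is removed — every shape is now a shade of grey.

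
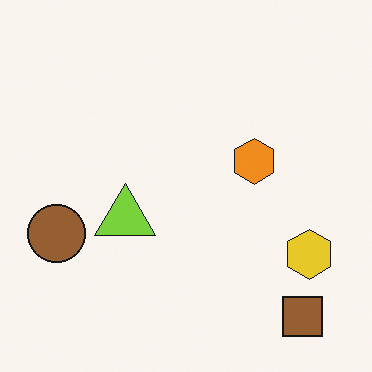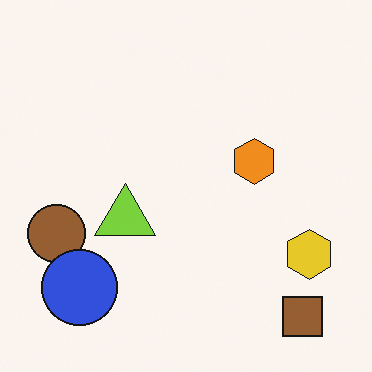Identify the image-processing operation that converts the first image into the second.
It was overlaid with an additional blue circle.

A blue circle appears in the second image that is absent from the first.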